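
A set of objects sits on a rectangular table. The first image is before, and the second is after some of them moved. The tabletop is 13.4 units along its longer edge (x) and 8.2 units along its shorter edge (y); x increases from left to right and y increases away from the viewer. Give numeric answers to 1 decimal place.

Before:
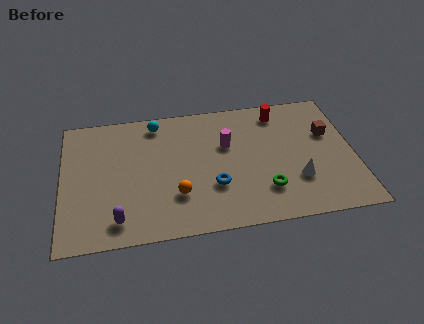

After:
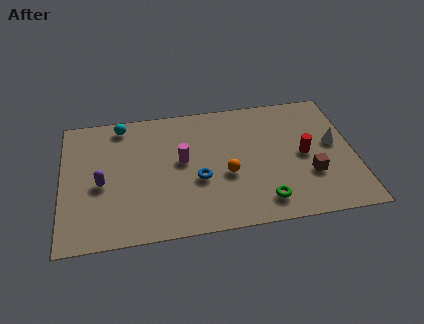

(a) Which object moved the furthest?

the red cylinder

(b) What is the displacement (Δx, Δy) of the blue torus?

(-0.7, 0.5)

The blue torus was at about (6.9, 2.7) and moved to about (6.2, 3.2).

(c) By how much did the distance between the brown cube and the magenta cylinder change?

+1.4

They were about 4.7 units apart before and 6.1 after — 1.4 units further apart.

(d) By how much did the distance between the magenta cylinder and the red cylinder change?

+2.6

Before: roughly 3.0 units apart; after: 5.6. That's 2.6 units further apart.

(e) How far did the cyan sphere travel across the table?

1.6

The cyan sphere moved from about (4.4, 7.1) to (2.8, 7.2), a distance of √(1.6² + 0.1²) ≈ 1.6.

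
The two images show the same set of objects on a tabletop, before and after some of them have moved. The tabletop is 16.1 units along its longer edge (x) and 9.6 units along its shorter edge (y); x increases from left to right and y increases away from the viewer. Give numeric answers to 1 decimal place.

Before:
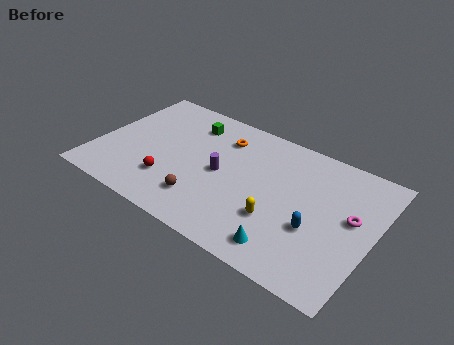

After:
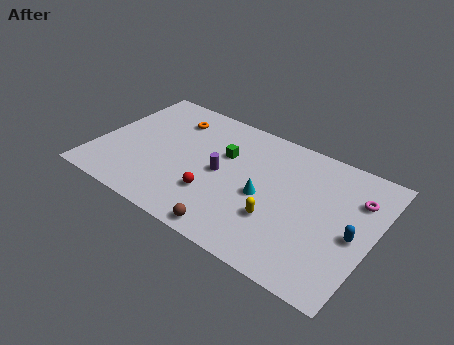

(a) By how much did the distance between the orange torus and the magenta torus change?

+3.0

They were about 8.1 units apart before and 11.1 after — 3.0 units further apart.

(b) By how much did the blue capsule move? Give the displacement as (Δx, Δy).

(2.1, 0.7)

The blue capsule was at about (13.0, 3.6) and moved to about (15.1, 4.3).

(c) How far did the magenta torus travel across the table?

1.5

The magenta torus moved from about (14.8, 5.4) to (14.9, 6.9), a distance of √(0.1² + 1.5²) ≈ 1.5.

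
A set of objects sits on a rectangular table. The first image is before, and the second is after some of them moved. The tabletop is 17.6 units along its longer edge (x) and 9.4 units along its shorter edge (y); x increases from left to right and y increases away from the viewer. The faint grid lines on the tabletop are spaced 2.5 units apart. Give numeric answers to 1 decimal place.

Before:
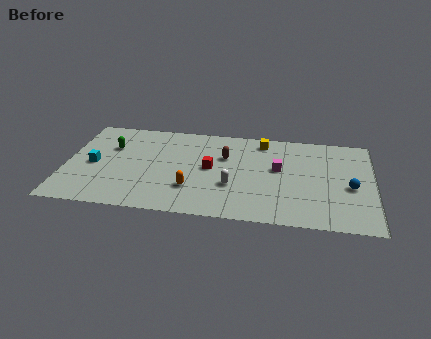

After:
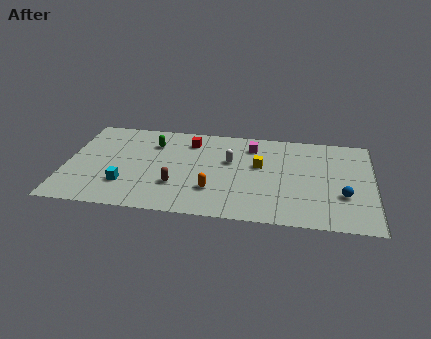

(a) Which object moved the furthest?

the brown capsule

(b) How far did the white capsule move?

2.5

The white capsule moved from about (9.6, 3.3) to (9.4, 5.8), a distance of √(0.2² + 2.5²) ≈ 2.5.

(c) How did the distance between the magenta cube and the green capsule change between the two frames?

-4.0

Before: roughly 9.7 units apart; after: 5.7. That's 4.0 units closer together.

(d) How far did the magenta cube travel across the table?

2.6

From (12.2, 5.4) to (10.6, 7.5), the magenta cube covered √(1.6² + 2.1²) ≈ 2.6 units.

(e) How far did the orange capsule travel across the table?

1.2

The orange capsule moved from about (7.3, 2.7) to (8.5, 2.7), a distance of √(1.2² + 0.0²) ≈ 1.2.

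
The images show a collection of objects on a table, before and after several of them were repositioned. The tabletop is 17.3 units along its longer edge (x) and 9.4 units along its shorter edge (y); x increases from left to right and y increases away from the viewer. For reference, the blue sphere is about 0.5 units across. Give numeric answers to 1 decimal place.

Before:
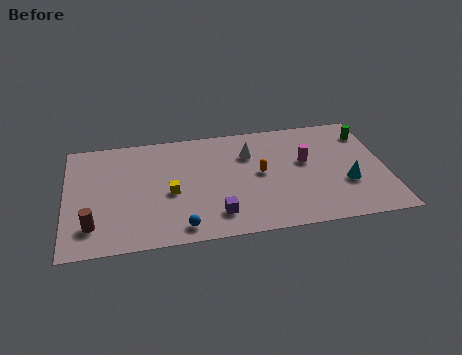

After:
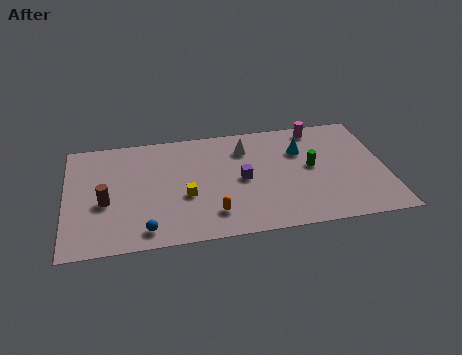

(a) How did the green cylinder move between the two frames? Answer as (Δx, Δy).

(-3.2, -2.4)

The green cylinder started near (16.5, 7.4) and ended near (13.3, 5.0).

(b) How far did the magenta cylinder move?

2.9

The magenta cylinder was near (13.0, 5.5) before and (13.8, 8.3) after, so it travelled √(0.8² + 2.8²) ≈ 2.9 units.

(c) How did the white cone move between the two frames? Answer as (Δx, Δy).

(-0.2, 0.5)

The white cone was at about (10.0, 6.7) and moved to about (9.8, 7.2).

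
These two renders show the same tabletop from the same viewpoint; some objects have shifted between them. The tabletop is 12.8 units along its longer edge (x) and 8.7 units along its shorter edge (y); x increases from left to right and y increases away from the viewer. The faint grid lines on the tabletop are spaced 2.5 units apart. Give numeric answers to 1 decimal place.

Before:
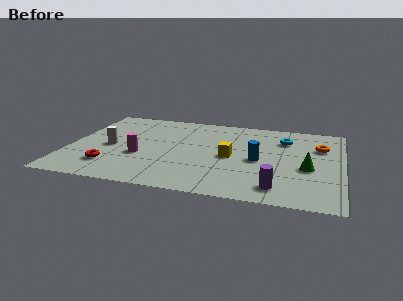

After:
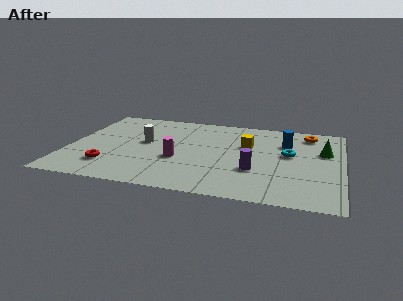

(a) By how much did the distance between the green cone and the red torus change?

+1.2

Before: roughly 9.2 units apart; after: 10.4. That's 1.2 units further apart.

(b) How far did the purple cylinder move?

1.9

The purple cylinder was near (9.9, 1.4) before and (8.8, 2.9) after, so it travelled √(1.1² + 1.5²) ≈ 1.9 units.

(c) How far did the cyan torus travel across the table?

1.6

From (10.0, 6.5) to (10.3, 4.9), the cyan torus covered √(0.3² + 1.6²) ≈ 1.6 units.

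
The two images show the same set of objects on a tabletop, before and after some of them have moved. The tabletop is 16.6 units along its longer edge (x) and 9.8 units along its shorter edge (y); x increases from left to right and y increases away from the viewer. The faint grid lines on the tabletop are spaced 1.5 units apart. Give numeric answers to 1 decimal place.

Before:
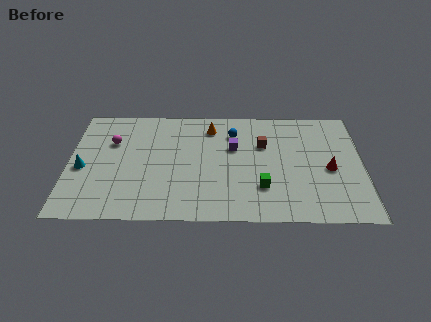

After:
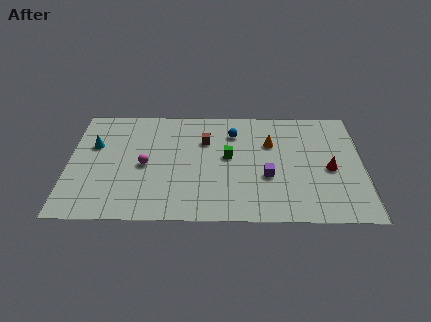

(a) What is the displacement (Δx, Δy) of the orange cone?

(3.4, -1.4)

From the two frames, the orange cone sits at roughly (8.0, 8.0) before and (11.4, 6.6) after.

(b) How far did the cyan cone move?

2.1

The cyan cone was near (0.8, 4.3) before and (1.4, 6.3) after, so it travelled √(0.6² + 2.0²) ≈ 2.1 units.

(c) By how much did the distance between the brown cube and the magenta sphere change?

-4.6

Before: roughly 8.6 units apart; after: 4.0. That's 4.6 units closer together.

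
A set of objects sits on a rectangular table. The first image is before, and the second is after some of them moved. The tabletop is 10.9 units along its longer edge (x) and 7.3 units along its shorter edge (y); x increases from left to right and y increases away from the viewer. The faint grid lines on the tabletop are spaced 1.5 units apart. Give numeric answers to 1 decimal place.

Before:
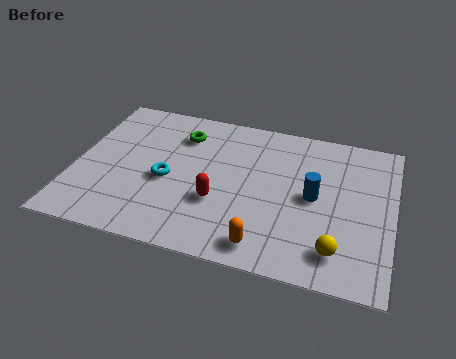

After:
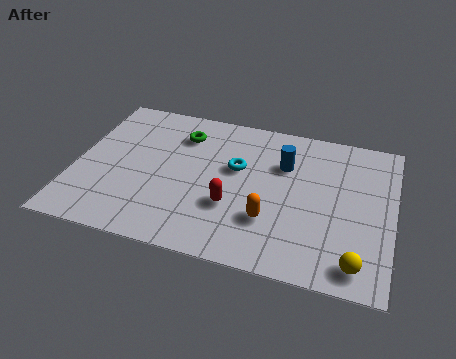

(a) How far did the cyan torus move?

2.6

The cyan torus moved from about (3.2, 3.2) to (5.5, 4.4), a distance of √(2.3² + 1.2²) ≈ 2.6.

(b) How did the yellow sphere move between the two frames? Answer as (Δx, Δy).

(0.7, -0.4)

The yellow sphere started near (9.1, 1.4) and ended near (9.8, 1.0).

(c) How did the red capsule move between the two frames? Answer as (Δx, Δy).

(0.5, -0.1)

From the two frames, the red capsule sits at roughly (5.0, 2.6) before and (5.5, 2.5) after.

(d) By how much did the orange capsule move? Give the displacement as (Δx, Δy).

(0.1, 1.2)

The orange capsule was at about (6.7, 1.0) and moved to about (6.8, 2.2).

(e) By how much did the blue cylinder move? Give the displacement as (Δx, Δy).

(-1.1, 1.3)

The blue cylinder was at about (8.2, 3.7) and moved to about (7.1, 5.0).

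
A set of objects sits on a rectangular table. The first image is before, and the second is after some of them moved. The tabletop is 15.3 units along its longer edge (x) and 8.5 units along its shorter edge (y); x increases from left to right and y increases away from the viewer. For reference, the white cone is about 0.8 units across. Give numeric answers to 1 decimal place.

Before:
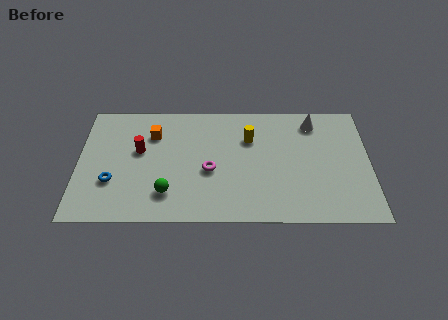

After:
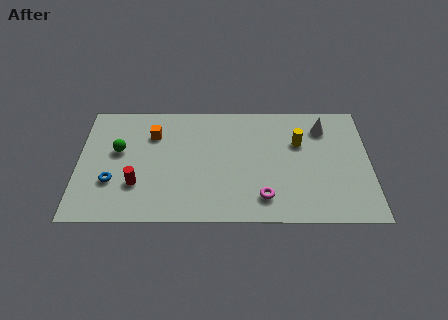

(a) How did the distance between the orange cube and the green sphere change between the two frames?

-2.1

They were about 4.3 units apart before and 2.2 after — 2.1 units closer together.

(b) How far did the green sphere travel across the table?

4.0

The green sphere was near (4.7, 2.0) before and (2.1, 5.0) after, so it travelled √(2.6² + 3.0²) ≈ 4.0 units.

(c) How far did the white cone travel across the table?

0.6

The white cone was near (12.4, 7.1) before and (12.9, 6.7) after, so it travelled √(0.5² + 0.4²) ≈ 0.6 units.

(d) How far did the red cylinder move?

2.4

From (3.2, 5.0) to (3.1, 2.6), the red cylinder covered √(0.1² + 2.4²) ≈ 2.4 units.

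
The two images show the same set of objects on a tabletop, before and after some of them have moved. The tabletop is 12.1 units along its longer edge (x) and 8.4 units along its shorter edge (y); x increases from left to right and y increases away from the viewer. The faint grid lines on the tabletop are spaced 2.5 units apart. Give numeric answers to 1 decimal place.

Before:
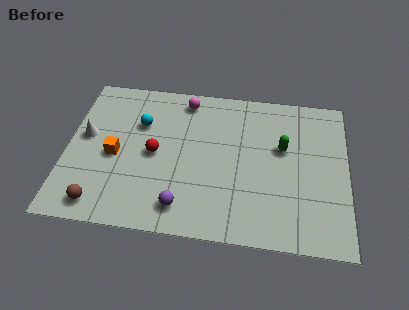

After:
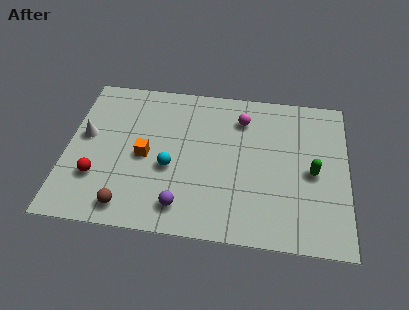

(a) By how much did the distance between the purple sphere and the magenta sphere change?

-0.3

The distance was about 5.9 in the first image and 5.6 in the second, so they moved 0.3 units closer together.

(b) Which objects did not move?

the white cone and the purple sphere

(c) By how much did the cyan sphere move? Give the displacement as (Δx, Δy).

(1.4, -2.3)

The cyan sphere was at about (3.1, 5.7) and moved to about (4.5, 3.4).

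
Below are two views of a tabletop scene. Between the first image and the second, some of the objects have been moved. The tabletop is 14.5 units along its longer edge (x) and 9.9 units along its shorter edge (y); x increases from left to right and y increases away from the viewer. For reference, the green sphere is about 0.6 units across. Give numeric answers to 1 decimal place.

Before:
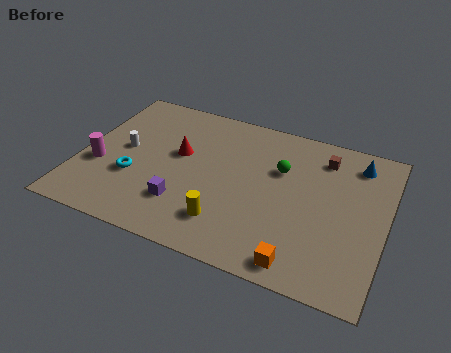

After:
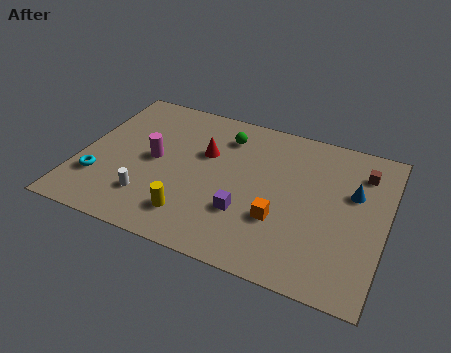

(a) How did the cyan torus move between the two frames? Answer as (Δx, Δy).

(-1.6, -0.7)

The cyan torus started near (2.7, 3.5) and ended near (1.1, 2.8).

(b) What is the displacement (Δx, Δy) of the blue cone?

(0.0, -2.0)

The blue cone started near (12.9, 8.2) and ended near (12.9, 6.2).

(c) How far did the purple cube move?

2.9

The purple cube moved from about (5.2, 2.6) to (8.1, 3.1), a distance of √(2.9² + 0.5²) ≈ 2.9.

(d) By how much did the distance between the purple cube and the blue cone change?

-3.8

They were about 9.5 units apart before and 5.7 after — 3.8 units closer together.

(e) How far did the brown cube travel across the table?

1.9

From (11.3, 8.0) to (13.2, 7.7), the brown cube covered √(1.9² + 0.3²) ≈ 1.9 units.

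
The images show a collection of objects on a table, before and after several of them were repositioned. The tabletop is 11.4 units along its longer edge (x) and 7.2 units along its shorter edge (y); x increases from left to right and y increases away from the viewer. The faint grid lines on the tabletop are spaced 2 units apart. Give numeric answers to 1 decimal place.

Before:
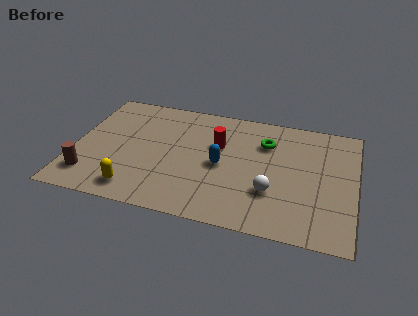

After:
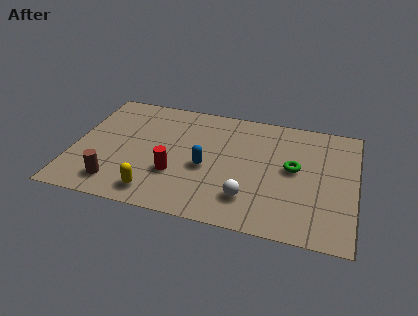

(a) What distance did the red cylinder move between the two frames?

2.7

From (5.8, 4.6) to (4.2, 2.4), the red cylinder covered √(1.6² + 2.2²) ≈ 2.7 units.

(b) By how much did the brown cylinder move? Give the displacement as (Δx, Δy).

(1.1, -0.2)

The brown cylinder was at about (0.8, 1.5) and moved to about (1.9, 1.3).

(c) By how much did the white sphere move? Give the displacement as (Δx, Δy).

(-0.9, -0.6)

From the two frames, the white sphere sits at roughly (8.1, 2.3) before and (7.2, 1.7) after.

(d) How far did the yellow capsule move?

0.8

From (2.7, 1.1) to (3.5, 1.1), the yellow capsule covered √(0.8² + 0.0²) ≈ 0.8 units.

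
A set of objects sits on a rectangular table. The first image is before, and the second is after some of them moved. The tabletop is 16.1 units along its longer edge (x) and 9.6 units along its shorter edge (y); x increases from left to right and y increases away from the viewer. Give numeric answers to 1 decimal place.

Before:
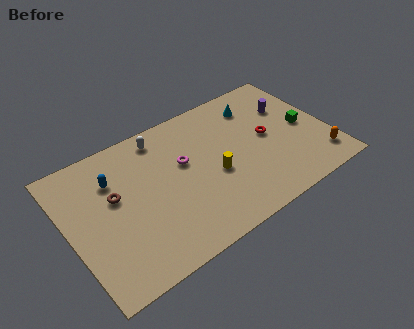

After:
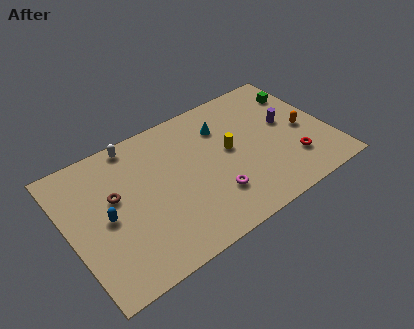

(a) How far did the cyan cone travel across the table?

2.4

From (12.2, 7.6) to (9.9, 7.1), the cyan cone covered √(2.3² + 0.5²) ≈ 2.4 units.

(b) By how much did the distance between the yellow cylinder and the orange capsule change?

-2.0

They were about 6.7 units apart before and 4.7 after — 2.0 units closer together.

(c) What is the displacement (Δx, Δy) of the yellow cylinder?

(1.2, 1.2)

From the two frames, the yellow cylinder sits at roughly (8.8, 4.0) before and (10.0, 5.2) after.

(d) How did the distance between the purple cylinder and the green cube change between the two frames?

+0.3

They were about 2.0 units apart before and 2.3 after — 0.3 units further apart.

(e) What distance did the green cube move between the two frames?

2.7

From (14.7, 4.6) to (15.0, 7.3), the green cube covered √(0.3² + 2.7²) ≈ 2.7 units.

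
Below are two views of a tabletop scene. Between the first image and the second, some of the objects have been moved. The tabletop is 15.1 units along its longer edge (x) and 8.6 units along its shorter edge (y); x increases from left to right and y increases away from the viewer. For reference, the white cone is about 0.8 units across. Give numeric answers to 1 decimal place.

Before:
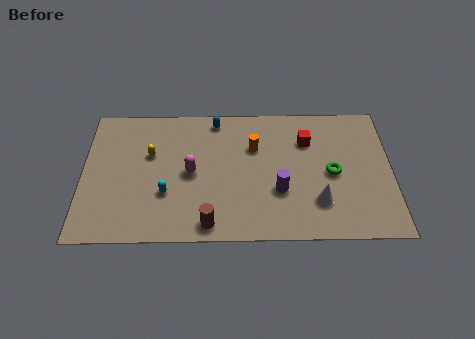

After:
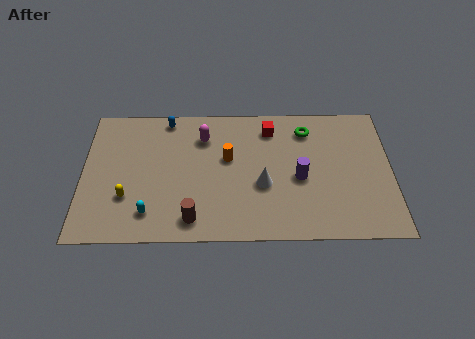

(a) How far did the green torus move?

3.0

The green torus moved from about (12.2, 4.1) to (11.0, 6.9), a distance of √(1.2² + 2.8²) ≈ 3.0.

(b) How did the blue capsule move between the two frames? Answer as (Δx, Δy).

(-2.4, 0.1)

The blue capsule was at about (6.5, 7.6) and moved to about (4.1, 7.7).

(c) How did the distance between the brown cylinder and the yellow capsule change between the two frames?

-1.8

They were about 5.3 units apart before and 3.5 after — 1.8 units closer together.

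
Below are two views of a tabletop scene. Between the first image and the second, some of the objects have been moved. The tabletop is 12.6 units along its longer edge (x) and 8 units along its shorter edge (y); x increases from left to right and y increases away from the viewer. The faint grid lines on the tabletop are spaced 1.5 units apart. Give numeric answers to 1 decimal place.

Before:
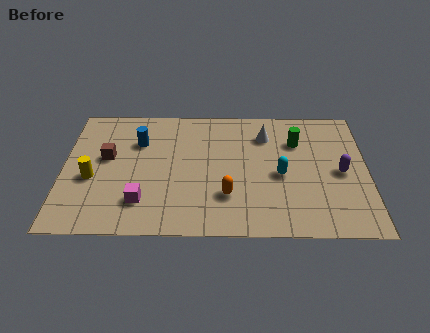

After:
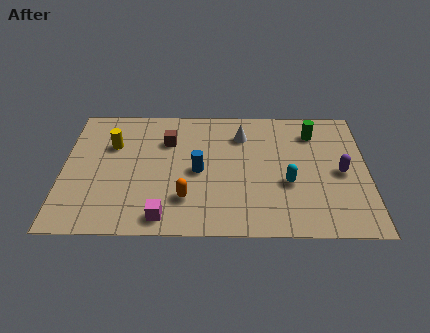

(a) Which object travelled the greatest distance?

the blue cylinder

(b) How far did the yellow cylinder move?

2.2

The yellow cylinder moved from about (1.2, 3.3) to (2.0, 5.4), a distance of √(0.8² + 2.1²) ≈ 2.2.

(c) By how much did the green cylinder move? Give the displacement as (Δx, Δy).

(0.7, 0.6)

The green cylinder started near (9.7, 5.7) and ended near (10.4, 6.3).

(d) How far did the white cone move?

1.0

The white cone moved from about (8.4, 6.1) to (7.4, 6.1), a distance of √(1.0² + 0.0²) ≈ 1.0.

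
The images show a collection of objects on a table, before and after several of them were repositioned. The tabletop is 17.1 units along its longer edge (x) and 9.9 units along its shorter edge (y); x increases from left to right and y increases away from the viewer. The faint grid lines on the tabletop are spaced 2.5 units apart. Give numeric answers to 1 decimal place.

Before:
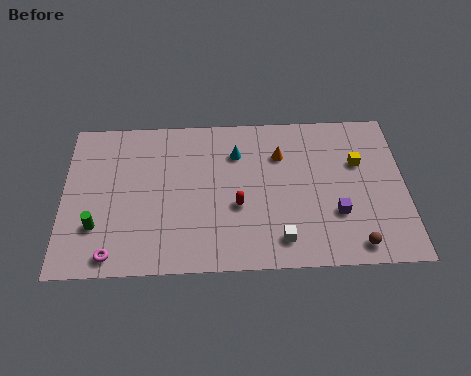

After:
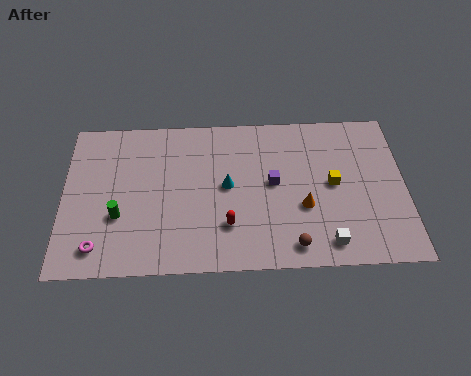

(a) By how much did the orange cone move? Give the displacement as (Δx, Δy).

(1.1, -3.4)

From the two frames, the orange cone sits at roughly (10.9, 7.1) before and (12.0, 3.7) after.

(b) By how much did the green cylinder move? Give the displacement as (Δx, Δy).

(1.1, 0.6)

From the two frames, the green cylinder sits at roughly (1.7, 2.9) before and (2.8, 3.5) after.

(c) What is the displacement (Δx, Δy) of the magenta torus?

(-0.7, 0.5)

The magenta torus was at about (2.5, 1.1) and moved to about (1.8, 1.6).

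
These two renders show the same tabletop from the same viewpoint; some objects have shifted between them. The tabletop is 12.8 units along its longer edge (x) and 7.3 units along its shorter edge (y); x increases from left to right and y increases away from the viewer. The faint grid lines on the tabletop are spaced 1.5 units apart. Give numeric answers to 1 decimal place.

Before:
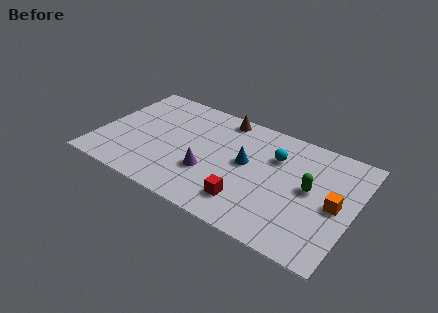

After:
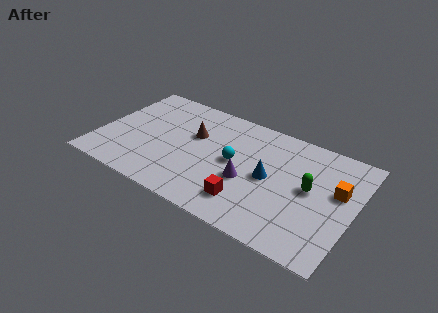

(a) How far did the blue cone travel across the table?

1.3

From (7.4, 4.0) to (8.6, 3.6), the blue cone covered √(1.2² + 0.4²) ≈ 1.3 units.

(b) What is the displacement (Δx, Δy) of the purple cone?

(1.9, 0.4)

From the two frames, the purple cone sits at roughly (5.7, 2.5) before and (7.6, 2.9) after.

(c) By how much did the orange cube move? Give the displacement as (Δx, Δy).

(0.0, 0.9)

The orange cube was at about (11.9, 3.5) and moved to about (11.9, 4.4).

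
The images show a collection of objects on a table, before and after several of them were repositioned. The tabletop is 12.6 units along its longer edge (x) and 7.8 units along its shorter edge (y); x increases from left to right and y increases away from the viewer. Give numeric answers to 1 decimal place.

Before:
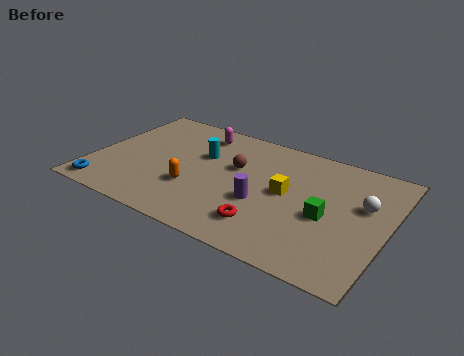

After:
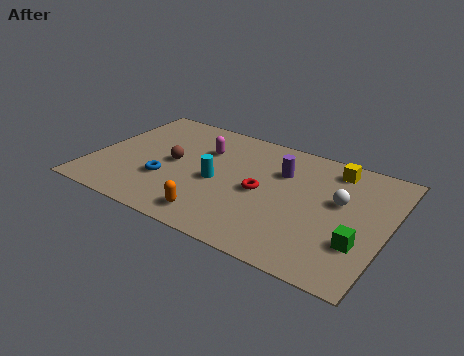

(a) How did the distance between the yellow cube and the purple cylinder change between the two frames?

+1.0

They were about 1.4 units apart before and 2.4 after — 1.0 units further apart.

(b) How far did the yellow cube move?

3.0

The yellow cube was near (8.3, 4.1) before and (10.0, 6.6) after, so it travelled √(1.7² + 2.5²) ≈ 3.0 units.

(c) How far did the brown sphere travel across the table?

2.8

The brown sphere was near (6.0, 4.8) before and (3.4, 3.9) after, so it travelled √(2.6² + 0.9²) ≈ 2.8 units.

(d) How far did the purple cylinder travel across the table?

2.5

The purple cylinder moved from about (7.4, 3.0) to (7.9, 5.4), a distance of √(0.5² + 2.4²) ≈ 2.5.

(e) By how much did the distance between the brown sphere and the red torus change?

+0.3

The distance was about 3.6 in the first image and 3.9 in the second, so they moved 0.3 units further apart.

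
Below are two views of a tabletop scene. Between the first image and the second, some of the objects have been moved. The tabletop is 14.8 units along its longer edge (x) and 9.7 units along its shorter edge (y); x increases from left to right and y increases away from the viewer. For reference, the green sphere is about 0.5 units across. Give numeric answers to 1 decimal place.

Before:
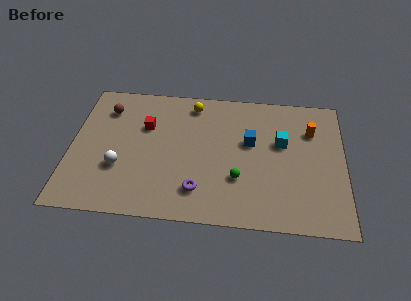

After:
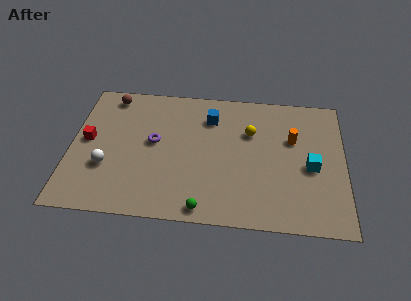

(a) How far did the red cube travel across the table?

3.4

The red cube moved from about (4.0, 6.4) to (0.9, 5.1), a distance of √(3.1² + 1.3²) ≈ 3.4.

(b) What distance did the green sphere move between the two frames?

2.8

The green sphere was near (9.1, 3.1) before and (7.3, 0.9) after, so it travelled √(1.8² + 2.2²) ≈ 2.8 units.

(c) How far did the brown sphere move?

1.0

The brown sphere moved from about (1.8, 7.5) to (2.0, 8.5), a distance of √(0.2² + 1.0²) ≈ 1.0.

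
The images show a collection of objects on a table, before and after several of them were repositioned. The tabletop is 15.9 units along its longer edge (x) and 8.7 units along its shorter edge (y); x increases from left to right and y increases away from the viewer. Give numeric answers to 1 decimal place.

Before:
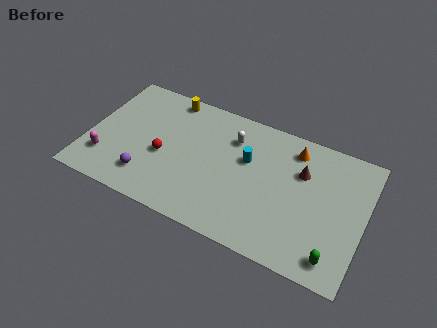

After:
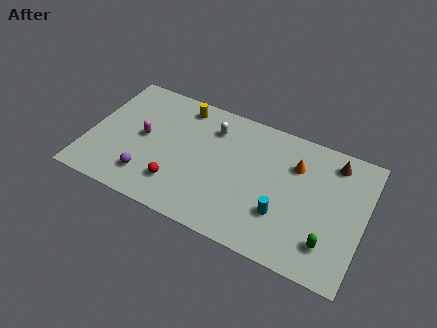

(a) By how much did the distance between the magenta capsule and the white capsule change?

-3.7

They were about 8.1 units apart before and 4.4 after — 3.7 units closer together.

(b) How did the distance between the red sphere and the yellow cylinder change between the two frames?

+1.3

They were about 4.1 units apart before and 5.4 after — 1.3 units further apart.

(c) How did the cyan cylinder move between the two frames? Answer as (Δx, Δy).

(2.3, -2.7)

The cyan cylinder started near (9.1, 5.4) and ended near (11.4, 2.7).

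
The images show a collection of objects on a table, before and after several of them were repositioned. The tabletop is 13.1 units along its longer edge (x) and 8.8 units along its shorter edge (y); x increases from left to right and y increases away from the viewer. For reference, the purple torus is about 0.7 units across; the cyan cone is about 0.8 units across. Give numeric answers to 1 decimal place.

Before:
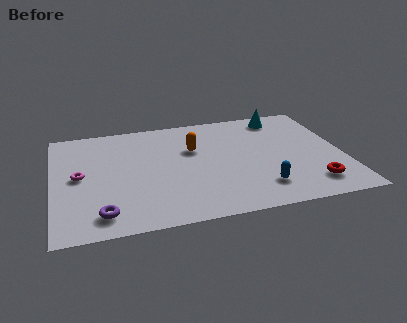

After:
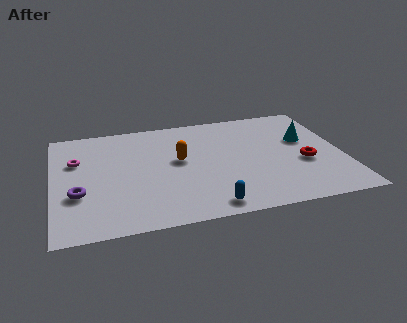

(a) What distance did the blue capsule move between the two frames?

2.6

From (9.2, 1.9) to (6.8, 1.0), the blue capsule covered √(2.4² + 0.9²) ≈ 2.6 units.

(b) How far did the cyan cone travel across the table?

2.4

From (10.6, 7.6) to (11.5, 5.4), the cyan cone covered √(0.9² + 2.2²) ≈ 2.4 units.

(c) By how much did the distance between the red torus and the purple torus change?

+0.8

The distance was about 9.4 in the first image and 10.2 in the second, so they moved 0.8 units further apart.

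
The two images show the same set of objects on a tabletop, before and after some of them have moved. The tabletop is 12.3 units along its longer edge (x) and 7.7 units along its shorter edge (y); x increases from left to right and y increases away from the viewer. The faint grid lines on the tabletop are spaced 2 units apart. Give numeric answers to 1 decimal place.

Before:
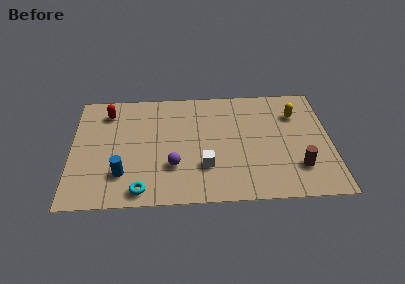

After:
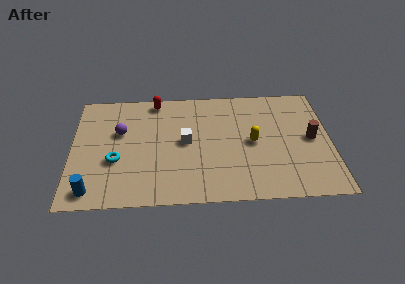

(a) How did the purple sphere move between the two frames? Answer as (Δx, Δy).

(-2.5, 2.4)

From the two frames, the purple sphere sits at roughly (4.8, 2.4) before and (2.3, 4.8) after.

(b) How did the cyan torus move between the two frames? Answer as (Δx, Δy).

(-1.2, 2.0)

The cyan torus started near (3.3, 0.9) and ended near (2.1, 2.9).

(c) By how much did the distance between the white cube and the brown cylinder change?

+1.6

They were about 4.4 units apart before and 6.0 after — 1.6 units further apart.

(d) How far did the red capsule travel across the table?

2.4

The red capsule moved from about (1.7, 6.2) to (4.0, 6.9), a distance of √(2.3² + 0.7²) ≈ 2.4.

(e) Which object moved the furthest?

the purple sphere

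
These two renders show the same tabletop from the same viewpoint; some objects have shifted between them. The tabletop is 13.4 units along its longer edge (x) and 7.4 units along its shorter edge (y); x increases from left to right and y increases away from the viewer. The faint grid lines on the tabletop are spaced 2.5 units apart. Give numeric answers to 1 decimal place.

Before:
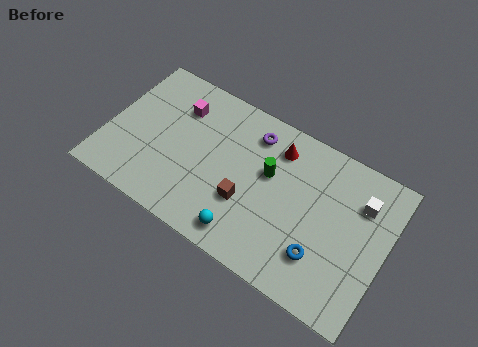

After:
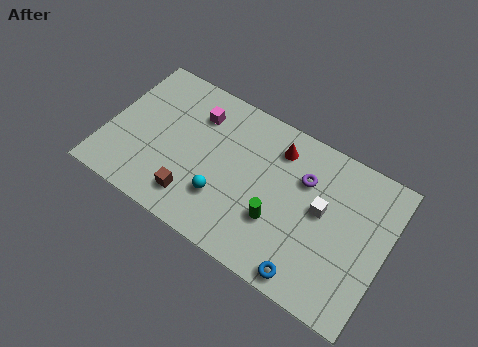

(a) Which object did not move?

the red cone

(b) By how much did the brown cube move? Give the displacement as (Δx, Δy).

(-2.4, -1.1)

The brown cube started near (6.9, 2.6) and ended near (4.5, 1.5).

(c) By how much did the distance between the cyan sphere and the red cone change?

-0.6

The distance was about 4.9 in the first image and 4.3 in the second, so they moved 0.6 units closer together.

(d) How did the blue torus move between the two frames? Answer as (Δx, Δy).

(-0.4, -1.2)

From the two frames, the blue torus sits at roughly (10.6, 2.0) before and (10.2, 0.8) after.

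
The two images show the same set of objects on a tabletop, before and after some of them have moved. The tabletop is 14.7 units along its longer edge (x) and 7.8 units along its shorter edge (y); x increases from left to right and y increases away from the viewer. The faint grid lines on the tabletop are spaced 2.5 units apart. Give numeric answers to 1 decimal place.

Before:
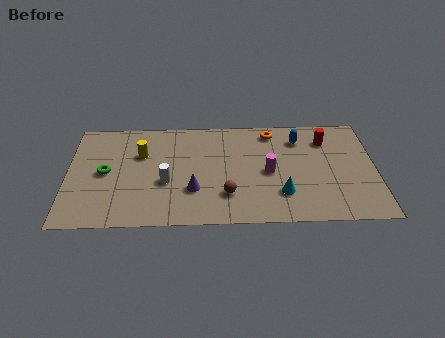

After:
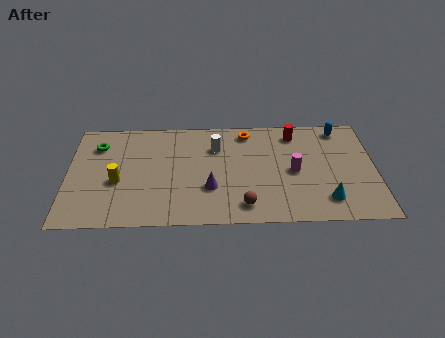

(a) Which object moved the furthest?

the white cylinder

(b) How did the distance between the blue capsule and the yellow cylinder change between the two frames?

+3.6

They were about 7.7 units apart before and 11.3 after — 3.6 units further apart.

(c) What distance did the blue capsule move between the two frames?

2.1

From (11.1, 6.1) to (13.1, 6.8), the blue capsule covered √(2.0² + 0.7²) ≈ 2.1 units.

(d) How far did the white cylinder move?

3.5

From (4.7, 3.1) to (7.1, 5.6), the white cylinder covered √(2.4² + 2.5²) ≈ 3.5 units.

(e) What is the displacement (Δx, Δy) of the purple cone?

(0.8, 0.1)

The purple cone started near (6.0, 2.5) and ended near (6.8, 2.6).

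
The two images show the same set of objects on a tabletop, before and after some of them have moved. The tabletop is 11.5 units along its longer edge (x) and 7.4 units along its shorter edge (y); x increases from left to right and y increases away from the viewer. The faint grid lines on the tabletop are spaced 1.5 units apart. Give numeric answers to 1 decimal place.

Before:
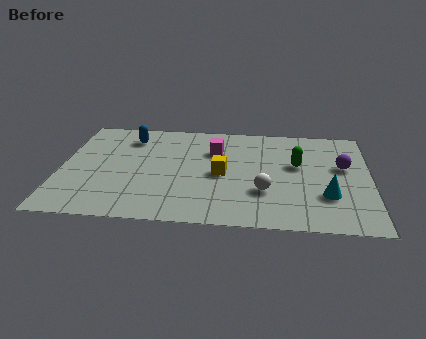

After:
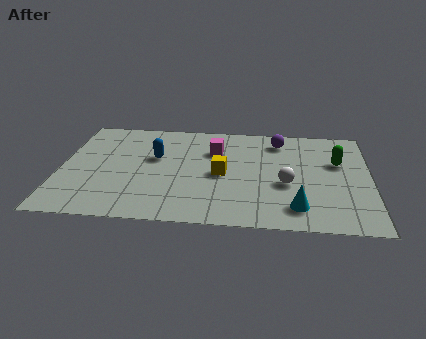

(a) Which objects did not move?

the yellow cube and the magenta cube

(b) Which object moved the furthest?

the purple sphere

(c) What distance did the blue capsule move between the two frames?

1.7

The blue capsule moved from about (2.5, 5.9) to (3.5, 4.5), a distance of √(1.0² + 1.4²) ≈ 1.7.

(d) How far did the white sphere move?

1.0

From (7.6, 2.4) to (8.4, 3.0), the white sphere covered √(0.8² + 0.6²) ≈ 1.0 units.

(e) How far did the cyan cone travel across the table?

1.4

From (9.9, 2.3) to (8.8, 1.4), the cyan cone covered √(1.1² + 0.9²) ≈ 1.4 units.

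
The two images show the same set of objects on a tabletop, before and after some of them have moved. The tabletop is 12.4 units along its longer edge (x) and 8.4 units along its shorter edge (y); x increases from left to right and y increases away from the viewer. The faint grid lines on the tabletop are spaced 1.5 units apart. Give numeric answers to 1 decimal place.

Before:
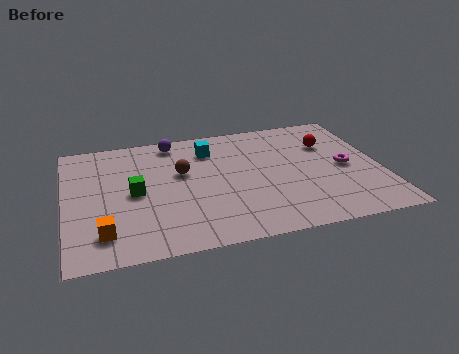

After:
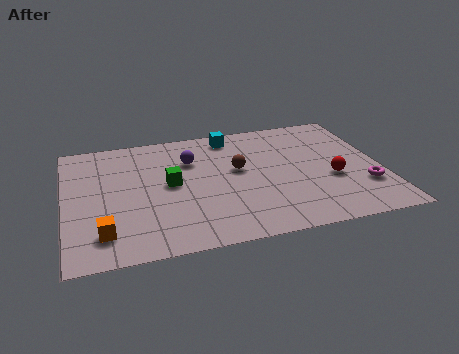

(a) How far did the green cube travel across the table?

1.4

The green cube was near (2.7, 4.1) before and (4.1, 4.4) after, so it travelled √(1.4² + 0.3²) ≈ 1.4 units.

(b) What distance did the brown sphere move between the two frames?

2.2

From (4.6, 5.1) to (6.8, 4.8), the brown sphere covered √(2.2² + 0.3²) ≈ 2.2 units.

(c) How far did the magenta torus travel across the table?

1.6

The magenta torus was near (11.0, 4.0) before and (11.6, 2.5) after, so it travelled √(0.6² + 1.5²) ≈ 1.6 units.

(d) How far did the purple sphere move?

1.6

The purple sphere moved from about (4.4, 7.4) to (5.0, 5.9), a distance of √(0.6² + 1.5²) ≈ 1.6.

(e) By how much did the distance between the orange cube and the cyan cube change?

+1.2

Before: roughly 6.5 units apart; after: 7.7. That's 1.2 units further apart.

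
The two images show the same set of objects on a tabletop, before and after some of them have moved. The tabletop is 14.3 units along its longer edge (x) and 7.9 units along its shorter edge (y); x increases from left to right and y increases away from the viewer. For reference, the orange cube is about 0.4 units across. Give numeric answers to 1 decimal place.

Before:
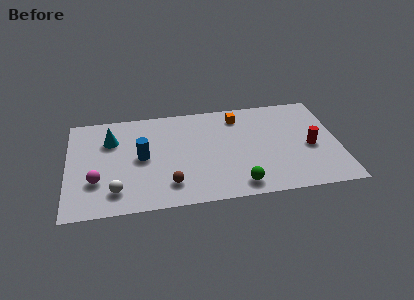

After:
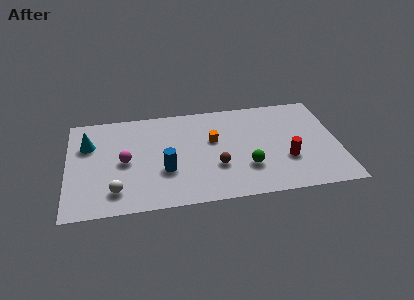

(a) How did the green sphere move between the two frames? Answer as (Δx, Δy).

(0.5, 1.3)

From the two frames, the green sphere sits at roughly (8.9, 1.1) before and (9.4, 2.4) after.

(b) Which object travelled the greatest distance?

the brown sphere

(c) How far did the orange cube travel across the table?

2.2

From (9.1, 6.5) to (7.7, 4.8), the orange cube covered √(1.4² + 1.7²) ≈ 2.2 units.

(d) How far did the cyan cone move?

1.2

The cyan cone was near (2.3, 5.6) before and (1.1, 5.4) after, so it travelled √(1.2² + 0.2²) ≈ 1.2 units.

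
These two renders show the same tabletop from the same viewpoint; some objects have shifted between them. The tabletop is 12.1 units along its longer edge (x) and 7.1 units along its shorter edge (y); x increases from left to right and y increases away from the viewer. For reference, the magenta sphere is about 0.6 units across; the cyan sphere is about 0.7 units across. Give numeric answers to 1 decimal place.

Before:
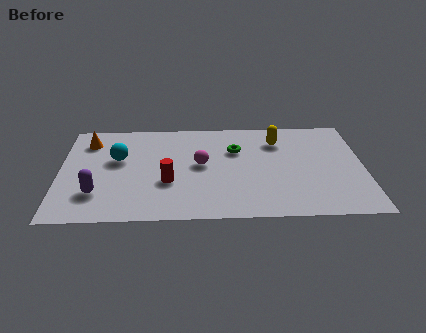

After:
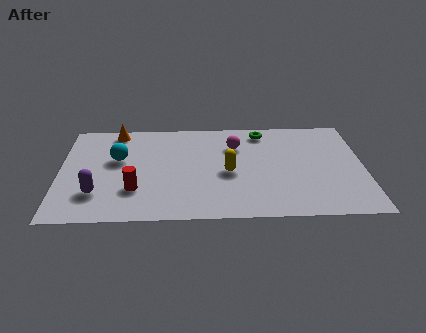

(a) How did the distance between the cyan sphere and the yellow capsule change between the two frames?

-2.0

The distance was about 6.5 in the first image and 4.5 in the second, so they moved 2.0 units closer together.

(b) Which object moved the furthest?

the yellow capsule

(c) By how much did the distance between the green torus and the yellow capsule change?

+1.4

Before: roughly 1.8 units apart; after: 3.2. That's 1.4 units further apart.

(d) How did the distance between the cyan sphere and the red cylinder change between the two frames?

-0.3

They were about 2.6 units apart before and 2.3 after — 0.3 units closer together.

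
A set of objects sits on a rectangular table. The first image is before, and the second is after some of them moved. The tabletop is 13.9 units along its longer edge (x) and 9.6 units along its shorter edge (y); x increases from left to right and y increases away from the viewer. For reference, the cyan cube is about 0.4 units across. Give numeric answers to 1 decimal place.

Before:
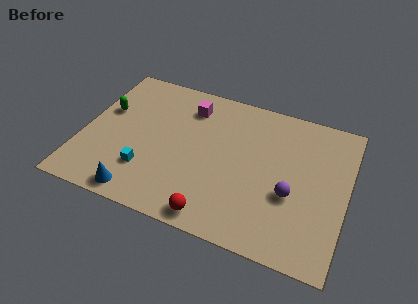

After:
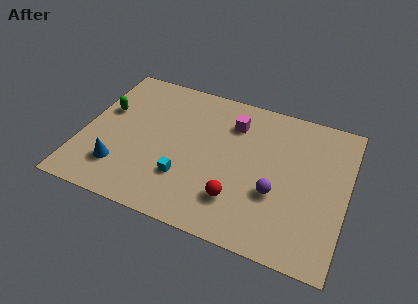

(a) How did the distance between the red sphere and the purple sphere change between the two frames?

-2.4

They were about 4.6 units apart before and 2.2 after — 2.4 units closer together.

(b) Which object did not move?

the green capsule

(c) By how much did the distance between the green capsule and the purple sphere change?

-0.7

Before: roughly 10.3 units apart; after: 9.6. That's 0.7 units closer together.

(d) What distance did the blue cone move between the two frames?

1.8

The blue cone was near (3.4, 1.0) before and (2.2, 2.3) after, so it travelled √(1.2² + 1.3²) ≈ 1.8 units.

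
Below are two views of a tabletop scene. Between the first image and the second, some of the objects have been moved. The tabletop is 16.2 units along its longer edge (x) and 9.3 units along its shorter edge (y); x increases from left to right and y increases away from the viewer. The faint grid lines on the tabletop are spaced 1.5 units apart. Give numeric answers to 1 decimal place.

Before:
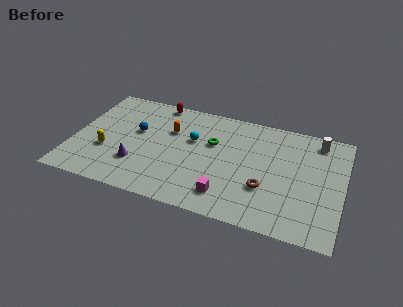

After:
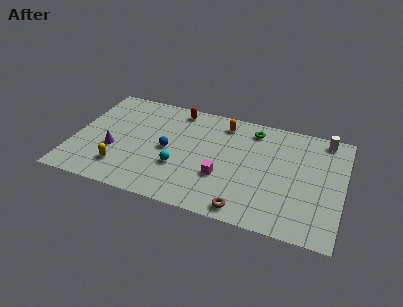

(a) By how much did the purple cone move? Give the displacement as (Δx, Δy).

(-1.5, 0.8)

The purple cone started near (4.0, 2.7) and ended near (2.5, 3.5).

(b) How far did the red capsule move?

1.2

The red capsule moved from about (4.7, 8.5) to (5.9, 8.2), a distance of √(1.2² + 0.3²) ≈ 1.2.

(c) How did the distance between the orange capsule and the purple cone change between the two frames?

+3.7

They were about 3.9 units apart before and 7.6 after — 3.7 units further apart.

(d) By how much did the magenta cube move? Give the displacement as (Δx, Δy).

(-0.4, 1.4)

From the two frames, the magenta cube sits at roughly (9.5, 1.8) before and (9.1, 3.2) after.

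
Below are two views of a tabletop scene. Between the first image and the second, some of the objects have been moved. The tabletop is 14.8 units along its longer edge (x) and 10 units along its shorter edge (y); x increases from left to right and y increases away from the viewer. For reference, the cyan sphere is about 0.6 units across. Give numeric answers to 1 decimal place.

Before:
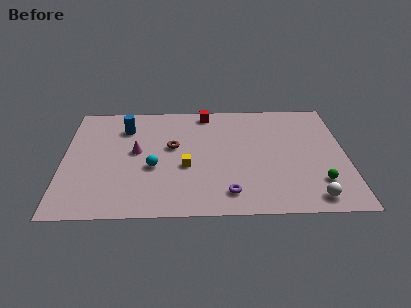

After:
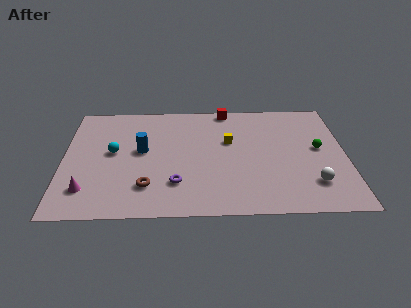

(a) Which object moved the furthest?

the magenta cone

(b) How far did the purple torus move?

2.8

From (8.6, 1.7) to (5.9, 2.6), the purple torus covered √(2.7² + 0.9²) ≈ 2.8 units.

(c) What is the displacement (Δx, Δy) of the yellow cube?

(2.3, 2.2)

The yellow cube was at about (6.4, 4.0) and moved to about (8.7, 6.2).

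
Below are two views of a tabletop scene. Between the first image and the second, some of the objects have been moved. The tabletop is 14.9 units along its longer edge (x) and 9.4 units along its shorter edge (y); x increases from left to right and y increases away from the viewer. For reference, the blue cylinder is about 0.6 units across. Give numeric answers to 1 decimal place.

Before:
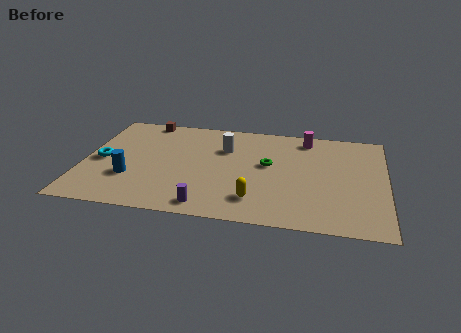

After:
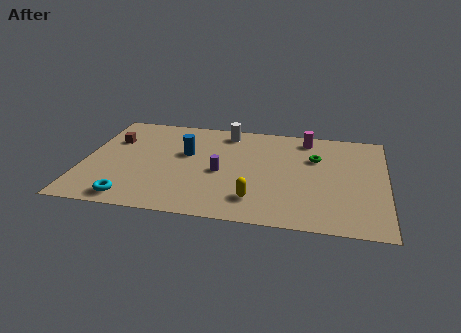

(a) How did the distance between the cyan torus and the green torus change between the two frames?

+2.0

They were about 8.2 units apart before and 10.2 after — 2.0 units further apart.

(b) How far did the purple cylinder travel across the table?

3.1

The purple cylinder was near (6.3, 1.1) before and (6.8, 4.2) after, so it travelled √(0.5² + 3.1²) ≈ 3.1 units.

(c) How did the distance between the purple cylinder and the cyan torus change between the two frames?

-1.1

The distance was about 6.3 in the first image and 5.2 in the second, so they moved 1.1 units closer together.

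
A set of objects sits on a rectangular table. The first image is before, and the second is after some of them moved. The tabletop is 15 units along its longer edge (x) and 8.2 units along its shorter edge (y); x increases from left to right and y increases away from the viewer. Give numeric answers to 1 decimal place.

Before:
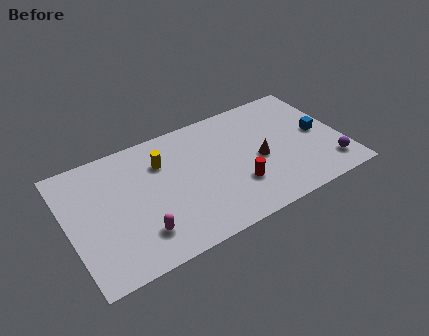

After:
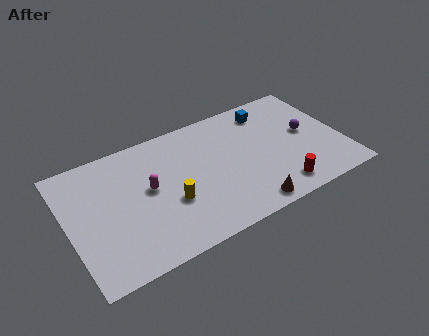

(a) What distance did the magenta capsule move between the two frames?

2.7

The magenta capsule was near (3.6, 1.9) before and (4.4, 4.5) after, so it travelled √(0.8² + 2.6²) ≈ 2.7 units.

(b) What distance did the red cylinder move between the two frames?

2.4

The red cylinder was near (9.0, 2.5) before and (11.1, 1.3) after, so it travelled √(2.1² + 1.2²) ≈ 2.4 units.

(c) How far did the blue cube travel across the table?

3.6

The blue cube moved from about (13.8, 4.1) to (11.4, 6.8), a distance of √(2.4² + 2.7²) ≈ 3.6.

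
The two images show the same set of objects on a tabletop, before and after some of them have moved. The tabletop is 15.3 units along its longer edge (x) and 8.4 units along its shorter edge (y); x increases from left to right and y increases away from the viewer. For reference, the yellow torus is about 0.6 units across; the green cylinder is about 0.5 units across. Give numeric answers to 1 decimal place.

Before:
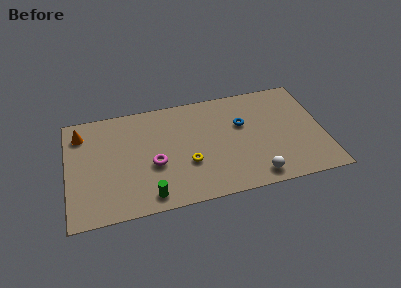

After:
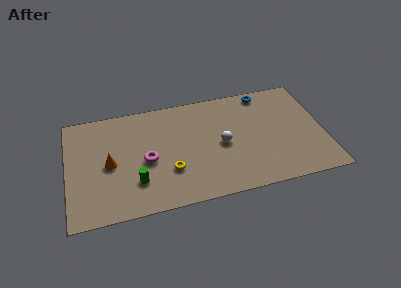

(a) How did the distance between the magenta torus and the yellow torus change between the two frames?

-0.3

The distance was about 2.0 in the first image and 1.7 in the second, so they moved 0.3 units closer together.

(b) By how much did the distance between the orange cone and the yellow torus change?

-3.5

The distance was about 7.2 in the first image and 3.7 in the second, so they moved 3.5 units closer together.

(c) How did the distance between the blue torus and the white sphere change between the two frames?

+0.3

Before: roughly 4.2 units apart; after: 4.5. That's 0.3 units further apart.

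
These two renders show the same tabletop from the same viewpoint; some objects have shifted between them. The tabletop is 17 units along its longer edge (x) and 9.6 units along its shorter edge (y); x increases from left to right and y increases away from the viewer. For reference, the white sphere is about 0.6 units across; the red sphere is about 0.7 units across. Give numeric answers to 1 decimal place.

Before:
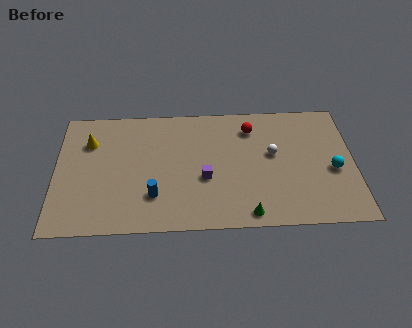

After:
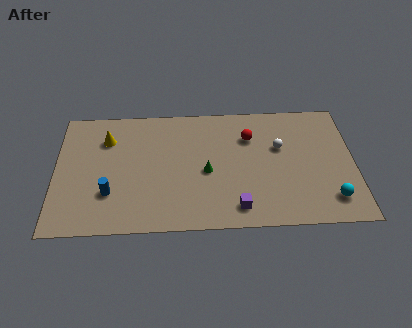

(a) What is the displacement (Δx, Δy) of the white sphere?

(0.4, 0.5)

From the two frames, the white sphere sits at roughly (12.4, 5.5) before and (12.8, 6.0) after.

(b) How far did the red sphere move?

0.7

From (11.2, 7.6) to (11.1, 6.9), the red sphere covered √(0.1² + 0.7²) ≈ 0.7 units.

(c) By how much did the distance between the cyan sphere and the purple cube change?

-2.0

The distance was about 7.3 in the first image and 5.3 in the second, so they moved 2.0 units closer together.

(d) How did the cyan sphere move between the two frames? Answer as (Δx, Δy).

(-0.2, -2.2)

The cyan sphere was at about (15.8, 4.1) and moved to about (15.6, 1.9).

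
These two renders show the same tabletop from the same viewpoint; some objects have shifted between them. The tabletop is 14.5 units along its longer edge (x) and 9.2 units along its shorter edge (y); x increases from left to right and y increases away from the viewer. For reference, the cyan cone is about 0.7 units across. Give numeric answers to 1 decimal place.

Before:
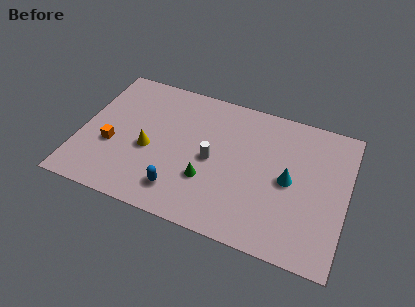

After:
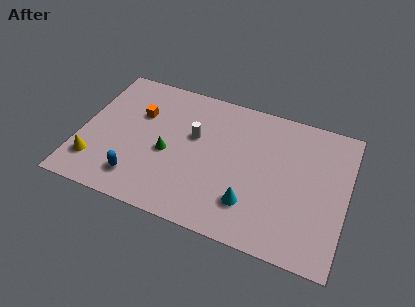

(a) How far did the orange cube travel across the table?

2.9

The orange cube moved from about (1.8, 3.5) to (3.0, 6.1), a distance of √(1.2² + 2.6²) ≈ 2.9.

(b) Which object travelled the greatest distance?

the yellow cone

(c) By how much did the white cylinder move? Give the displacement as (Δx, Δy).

(-1.1, 1.2)

The white cylinder was at about (7.2, 4.4) and moved to about (6.1, 5.6).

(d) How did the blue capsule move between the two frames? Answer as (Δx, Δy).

(-2.3, 0.0)

The blue capsule started near (5.7, 1.8) and ended near (3.4, 1.8).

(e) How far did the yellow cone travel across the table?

3.3

The yellow cone was near (3.8, 3.9) before and (1.0, 2.1) after, so it travelled √(2.8² + 1.8²) ≈ 3.3 units.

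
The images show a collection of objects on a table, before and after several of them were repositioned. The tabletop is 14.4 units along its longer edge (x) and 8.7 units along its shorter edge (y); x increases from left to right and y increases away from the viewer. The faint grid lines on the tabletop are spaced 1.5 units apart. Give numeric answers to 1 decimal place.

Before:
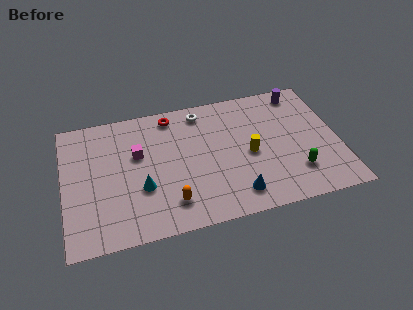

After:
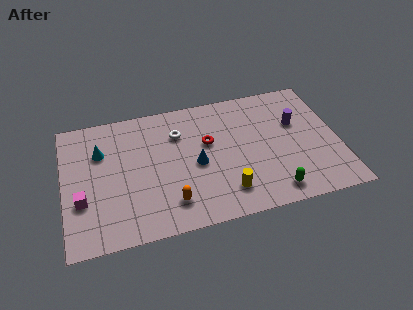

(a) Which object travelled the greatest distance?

the magenta cube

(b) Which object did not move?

the orange capsule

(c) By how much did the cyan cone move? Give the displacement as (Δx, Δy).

(-2.0, 2.9)

From the two frames, the cyan cone sits at roughly (4.0, 3.1) before and (2.0, 6.0) after.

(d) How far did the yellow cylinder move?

2.6

The yellow cylinder moved from about (9.7, 4.0) to (8.3, 1.8), a distance of √(1.4² + 2.2²) ≈ 2.6.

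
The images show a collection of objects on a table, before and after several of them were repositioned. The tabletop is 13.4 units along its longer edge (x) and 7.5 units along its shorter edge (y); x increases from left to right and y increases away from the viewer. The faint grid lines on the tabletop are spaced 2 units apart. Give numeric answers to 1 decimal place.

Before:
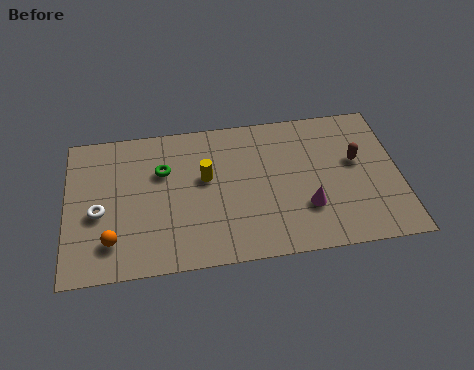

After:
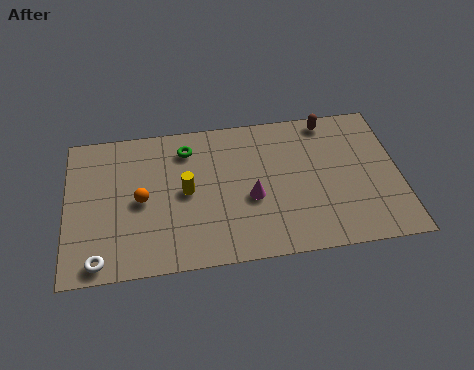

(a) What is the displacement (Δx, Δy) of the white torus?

(0.0, -2.4)

From the two frames, the white torus sits at roughly (1.3, 3.2) before and (1.3, 0.8) after.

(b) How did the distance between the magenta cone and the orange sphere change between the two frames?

-3.4

Before: roughly 7.8 units apart; after: 4.4. That's 3.4 units closer together.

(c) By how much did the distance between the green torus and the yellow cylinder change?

+0.4

Before: roughly 1.8 units apart; after: 2.2. That's 0.4 units further apart.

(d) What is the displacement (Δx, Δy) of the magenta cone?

(-2.2, 0.8)

The magenta cone was at about (9.6, 2.3) and moved to about (7.4, 3.1).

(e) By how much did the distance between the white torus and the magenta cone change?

-1.8

They were about 8.3 units apart before and 6.5 after — 1.8 units closer together.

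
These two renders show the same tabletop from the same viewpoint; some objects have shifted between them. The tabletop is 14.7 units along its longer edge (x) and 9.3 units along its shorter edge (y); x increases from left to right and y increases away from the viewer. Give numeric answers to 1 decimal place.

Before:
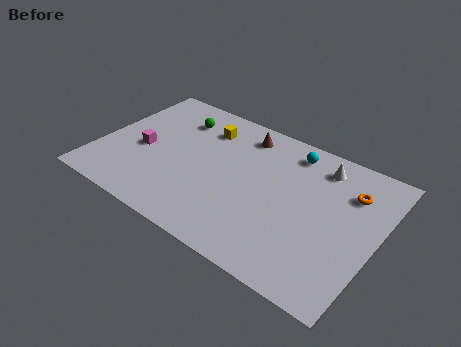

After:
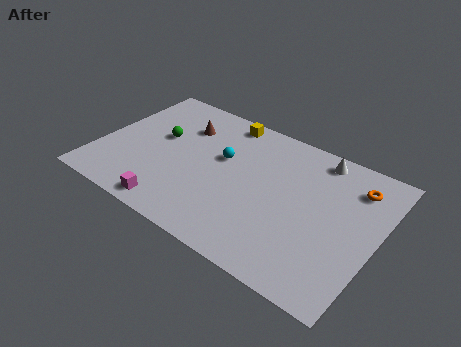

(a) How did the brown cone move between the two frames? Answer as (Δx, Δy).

(-3.1, -1.0)

The brown cone started near (7.1, 7.8) and ended near (4.0, 6.8).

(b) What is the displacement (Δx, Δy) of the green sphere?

(-0.6, -1.8)

From the two frames, the green sphere sits at roughly (3.6, 7.2) before and (3.0, 5.4) after.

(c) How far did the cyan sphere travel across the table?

4.0

The cyan sphere was near (9.7, 7.9) before and (6.4, 5.6) after, so it travelled √(3.3² + 2.3²) ≈ 4.0 units.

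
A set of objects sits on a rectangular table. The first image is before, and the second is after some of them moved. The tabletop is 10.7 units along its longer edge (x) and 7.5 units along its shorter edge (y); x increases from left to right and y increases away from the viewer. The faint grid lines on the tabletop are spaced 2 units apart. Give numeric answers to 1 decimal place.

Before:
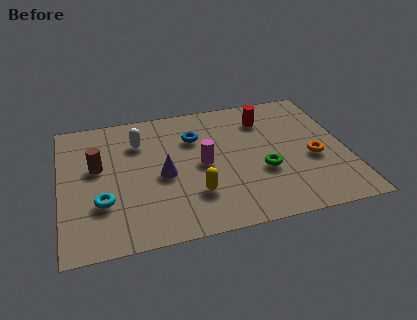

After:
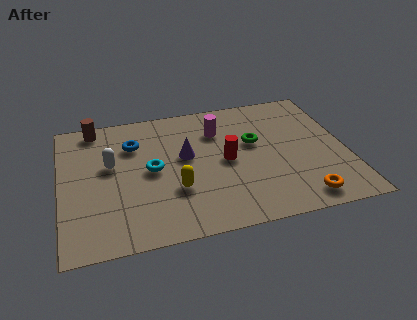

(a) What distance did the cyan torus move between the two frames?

2.4

The cyan torus moved from about (1.5, 2.4) to (3.4, 3.8), a distance of √(1.9² + 1.4²) ≈ 2.4.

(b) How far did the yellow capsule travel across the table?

0.8

The yellow capsule moved from about (4.9, 2.1) to (4.2, 2.5), a distance of √(0.7² + 0.4²) ≈ 0.8.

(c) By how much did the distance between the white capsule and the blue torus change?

-0.8

Before: roughly 2.1 units apart; after: 1.3. That's 0.8 units closer together.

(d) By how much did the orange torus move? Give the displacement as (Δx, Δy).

(-0.6, -2.1)

The orange torus was at about (9.4, 3.1) and moved to about (8.8, 1.0).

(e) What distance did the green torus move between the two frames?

1.7

The green torus was near (7.5, 2.8) before and (7.3, 4.5) after, so it travelled √(0.2² + 1.7²) ≈ 1.7 units.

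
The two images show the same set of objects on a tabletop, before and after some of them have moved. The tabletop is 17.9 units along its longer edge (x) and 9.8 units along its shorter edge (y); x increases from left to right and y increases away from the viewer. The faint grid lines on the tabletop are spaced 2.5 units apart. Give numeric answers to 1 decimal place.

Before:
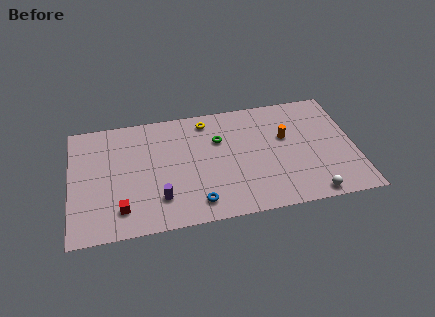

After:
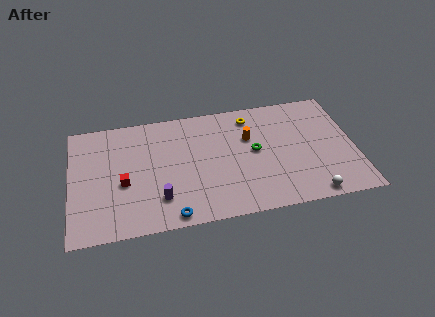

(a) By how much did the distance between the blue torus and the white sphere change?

+1.6

They were about 7.1 units apart before and 8.7 after — 1.6 units further apart.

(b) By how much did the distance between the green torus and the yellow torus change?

+1.1

Before: roughly 1.9 units apart; after: 3.0. That's 1.1 units further apart.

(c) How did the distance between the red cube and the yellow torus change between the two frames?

+0.7

They were about 8.5 units apart before and 9.2 after — 0.7 units further apart.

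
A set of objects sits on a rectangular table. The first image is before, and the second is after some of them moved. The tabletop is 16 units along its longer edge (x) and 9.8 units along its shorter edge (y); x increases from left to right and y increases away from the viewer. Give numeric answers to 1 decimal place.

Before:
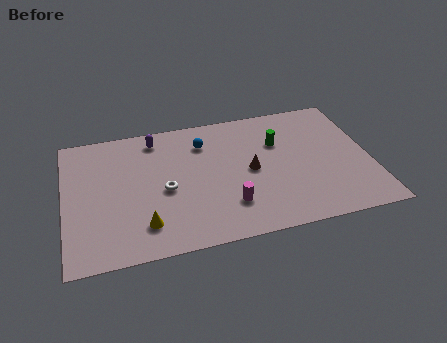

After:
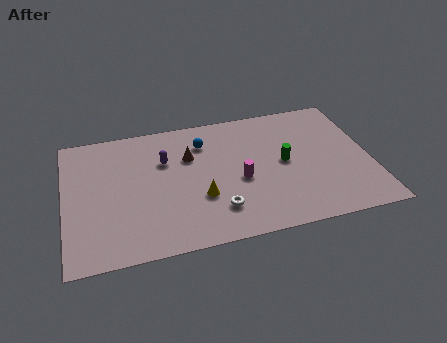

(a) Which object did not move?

the blue sphere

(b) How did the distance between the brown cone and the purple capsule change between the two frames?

-4.7

They were about 6.0 units apart before and 1.3 after — 4.7 units closer together.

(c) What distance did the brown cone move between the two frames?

3.6

The brown cone moved from about (9.7, 4.8) to (6.6, 6.6), a distance of √(3.1² + 1.8²) ≈ 3.6.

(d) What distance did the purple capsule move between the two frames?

1.8

The purple capsule was near (4.9, 8.4) before and (5.3, 6.6) after, so it travelled √(0.4² + 1.8²) ≈ 1.8 units.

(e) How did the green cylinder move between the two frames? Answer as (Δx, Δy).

(0.2, -1.6)

From the two frames, the green cylinder sits at roughly (11.3, 6.6) before and (11.5, 5.0) after.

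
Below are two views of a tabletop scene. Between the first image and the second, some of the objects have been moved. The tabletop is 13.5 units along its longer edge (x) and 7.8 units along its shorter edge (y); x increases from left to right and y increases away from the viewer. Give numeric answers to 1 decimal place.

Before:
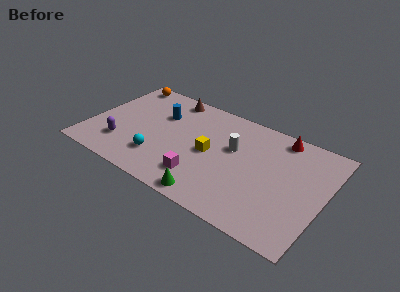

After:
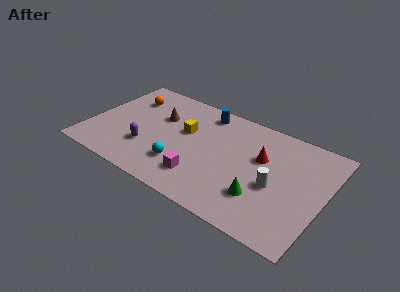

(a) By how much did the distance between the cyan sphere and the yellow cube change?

-0.6

The distance was about 3.2 in the first image and 2.6 in the second, so they moved 0.6 units closer together.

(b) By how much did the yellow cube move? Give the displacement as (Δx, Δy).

(-1.6, 0.9)

From the two frames, the yellow cube sits at roughly (7.0, 3.8) before and (5.4, 4.7) after.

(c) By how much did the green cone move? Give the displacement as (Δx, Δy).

(2.6, 1.4)

The green cone started near (7.6, 0.8) and ended near (10.2, 2.2).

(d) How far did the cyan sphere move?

1.3

The cyan sphere was near (4.3, 2.0) before and (5.6, 2.1) after, so it travelled √(1.3² + 0.1²) ≈ 1.3 units.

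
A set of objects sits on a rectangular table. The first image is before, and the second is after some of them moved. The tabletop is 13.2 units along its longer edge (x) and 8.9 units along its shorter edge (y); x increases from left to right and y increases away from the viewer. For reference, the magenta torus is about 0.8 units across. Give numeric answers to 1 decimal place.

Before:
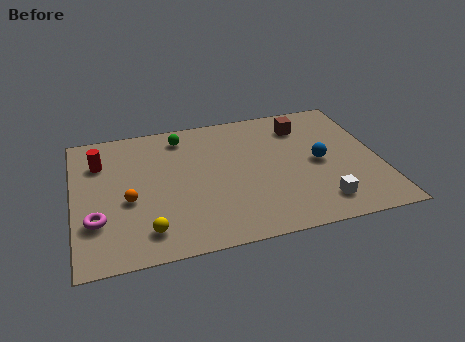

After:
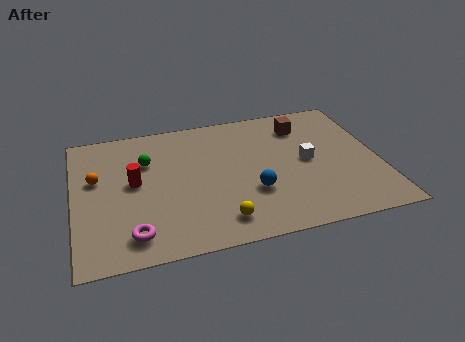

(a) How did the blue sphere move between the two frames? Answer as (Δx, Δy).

(-3.0, -1.3)

The blue sphere was at about (10.6, 4.3) and moved to about (7.6, 3.0).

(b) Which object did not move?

the brown cube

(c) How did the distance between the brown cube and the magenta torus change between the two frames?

-0.7

Before: roughly 10.2 units apart; after: 9.5. That's 0.7 units closer together.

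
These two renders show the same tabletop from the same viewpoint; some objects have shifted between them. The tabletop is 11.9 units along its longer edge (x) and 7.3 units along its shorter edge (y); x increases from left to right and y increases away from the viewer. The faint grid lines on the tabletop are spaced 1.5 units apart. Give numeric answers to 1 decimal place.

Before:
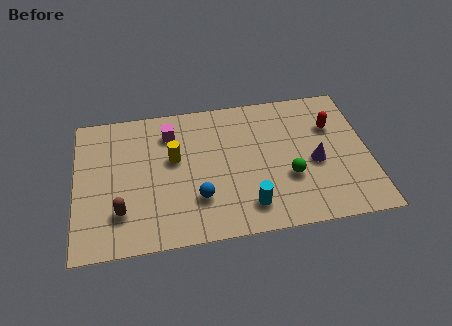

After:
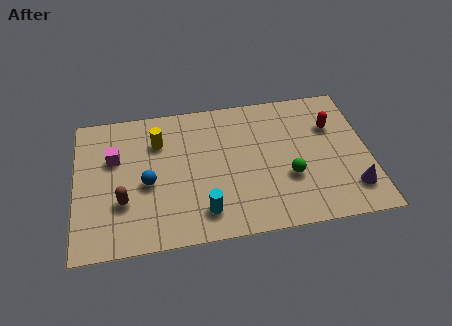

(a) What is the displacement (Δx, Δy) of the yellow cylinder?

(-0.6, 1.0)

From the two frames, the yellow cylinder sits at roughly (4.0, 4.3) before and (3.4, 5.3) after.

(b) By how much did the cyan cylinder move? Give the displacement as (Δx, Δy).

(-1.8, 0.0)

The cyan cylinder started near (6.9, 1.4) and ended near (5.1, 1.4).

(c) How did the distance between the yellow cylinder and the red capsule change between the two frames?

+0.6

The distance was about 6.5 in the first image and 7.1 in the second, so they moved 0.6 units further apart.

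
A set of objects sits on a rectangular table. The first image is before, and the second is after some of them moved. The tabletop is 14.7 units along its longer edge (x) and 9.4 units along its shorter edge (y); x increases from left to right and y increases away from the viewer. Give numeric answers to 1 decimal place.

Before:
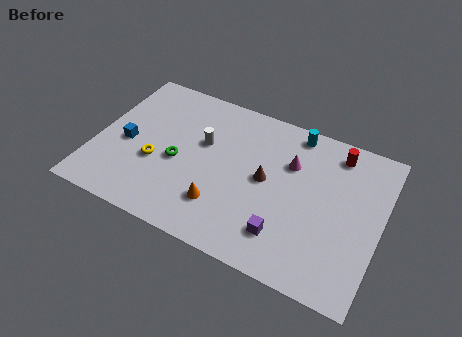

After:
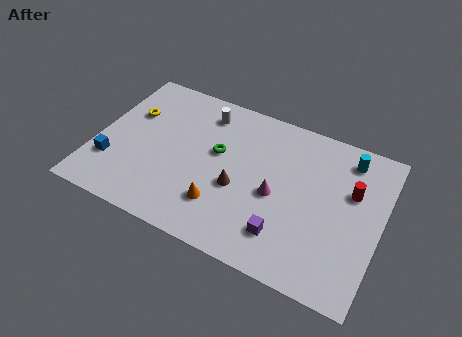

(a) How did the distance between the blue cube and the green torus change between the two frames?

+3.2

Before: roughly 2.7 units apart; after: 5.9. That's 3.2 units further apart.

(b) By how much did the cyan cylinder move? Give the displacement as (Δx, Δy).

(2.8, -0.5)

From the two frames, the cyan cylinder sits at roughly (9.9, 8.4) before and (12.7, 7.9) after.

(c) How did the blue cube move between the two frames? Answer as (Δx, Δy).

(-0.6, -1.5)

From the two frames, the blue cube sits at roughly (1.6, 4.2) before and (1.0, 2.7) after.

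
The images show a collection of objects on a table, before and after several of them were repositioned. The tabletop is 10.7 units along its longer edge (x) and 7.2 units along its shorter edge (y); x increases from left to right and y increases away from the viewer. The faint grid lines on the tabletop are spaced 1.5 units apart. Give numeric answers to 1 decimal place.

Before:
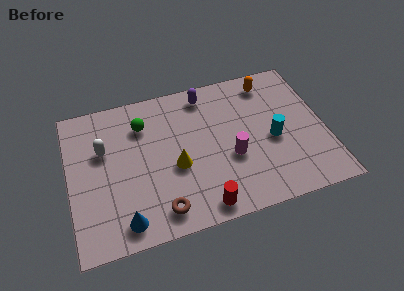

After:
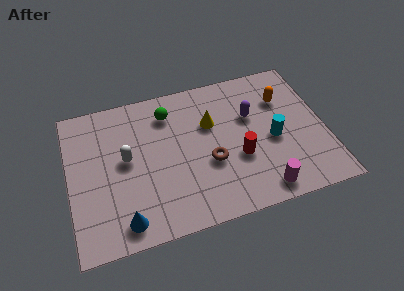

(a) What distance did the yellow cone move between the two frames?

2.3

The yellow cone moved from about (4.4, 3.0) to (6.0, 4.7), a distance of √(1.6² + 1.7²) ≈ 2.3.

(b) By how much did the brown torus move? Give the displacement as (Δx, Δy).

(2.2, 1.7)

The brown torus started near (3.6, 1.1) and ended near (5.8, 2.8).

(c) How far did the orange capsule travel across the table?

1.1

From (8.6, 6.1) to (9.1, 5.1), the orange capsule covered √(0.5² + 1.0²) ≈ 1.1 units.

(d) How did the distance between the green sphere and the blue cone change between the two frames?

+0.7

They were about 4.5 units apart before and 5.2 after — 0.7 units further apart.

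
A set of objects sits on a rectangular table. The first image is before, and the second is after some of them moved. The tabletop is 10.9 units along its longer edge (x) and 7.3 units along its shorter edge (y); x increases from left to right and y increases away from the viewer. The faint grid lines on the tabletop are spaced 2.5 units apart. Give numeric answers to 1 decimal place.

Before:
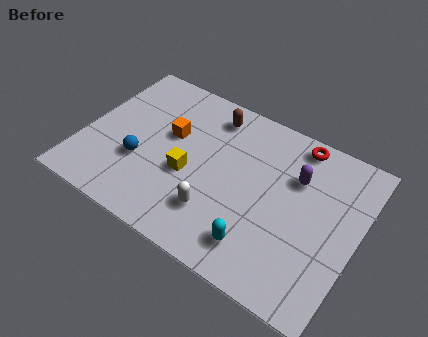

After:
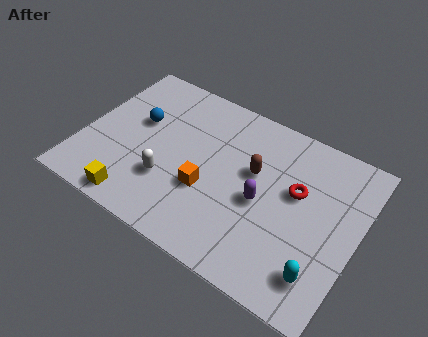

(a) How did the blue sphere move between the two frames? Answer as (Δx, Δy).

(-0.4, 1.8)

From the two frames, the blue sphere sits at roughly (2.4, 2.6) before and (2.0, 4.4) after.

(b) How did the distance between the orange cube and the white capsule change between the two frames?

-1.8

The distance was about 3.4 in the first image and 1.6 in the second, so they moved 1.8 units closer together.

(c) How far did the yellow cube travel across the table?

2.8

The yellow cube moved from about (4.3, 3.0) to (2.6, 0.8), a distance of √(1.7² + 2.2²) ≈ 2.8.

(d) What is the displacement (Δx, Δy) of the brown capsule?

(2.0, -1.7)

The brown capsule was at about (4.7, 6.1) and moved to about (6.7, 4.4).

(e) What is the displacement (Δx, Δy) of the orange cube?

(1.8, -1.7)

The orange cube started near (3.3, 4.4) and ended near (5.1, 2.7).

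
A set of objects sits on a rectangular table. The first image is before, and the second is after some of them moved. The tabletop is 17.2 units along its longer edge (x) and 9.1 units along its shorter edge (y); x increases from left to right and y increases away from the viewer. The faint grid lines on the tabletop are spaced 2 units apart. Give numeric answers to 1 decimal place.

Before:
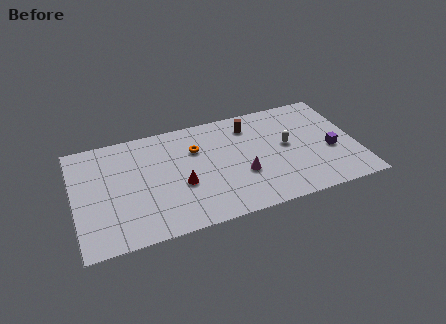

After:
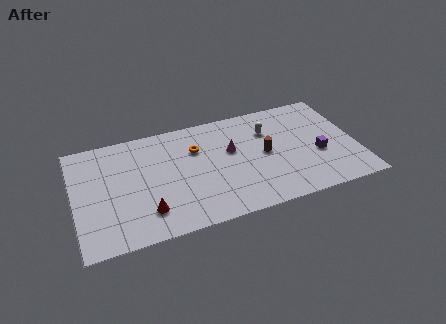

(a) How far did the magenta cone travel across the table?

2.3

The magenta cone was near (10.1, 3.3) before and (9.6, 5.5) after, so it travelled √(0.5² + 2.2²) ≈ 2.3 units.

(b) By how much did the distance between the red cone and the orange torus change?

+2.4

The distance was about 2.9 in the first image and 5.3 in the second, so they moved 2.4 units further apart.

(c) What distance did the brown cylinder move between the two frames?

2.8

The brown cylinder moved from about (10.9, 7.3) to (11.6, 4.6), a distance of √(0.7² + 2.7²) ≈ 2.8.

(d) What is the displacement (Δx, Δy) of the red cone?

(-2.2, -1.5)

From the two frames, the red cone sits at roughly (6.4, 3.6) before and (4.2, 2.1) after.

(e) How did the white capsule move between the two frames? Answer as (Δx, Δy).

(-1.0, 1.6)

The white capsule was at about (13.0, 4.9) and moved to about (12.0, 6.5).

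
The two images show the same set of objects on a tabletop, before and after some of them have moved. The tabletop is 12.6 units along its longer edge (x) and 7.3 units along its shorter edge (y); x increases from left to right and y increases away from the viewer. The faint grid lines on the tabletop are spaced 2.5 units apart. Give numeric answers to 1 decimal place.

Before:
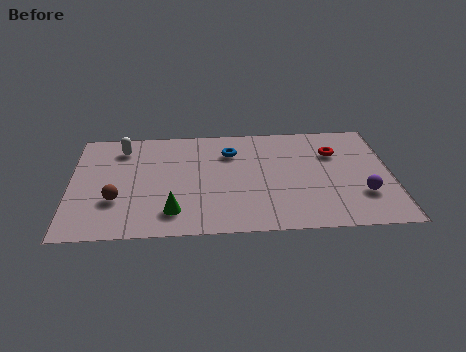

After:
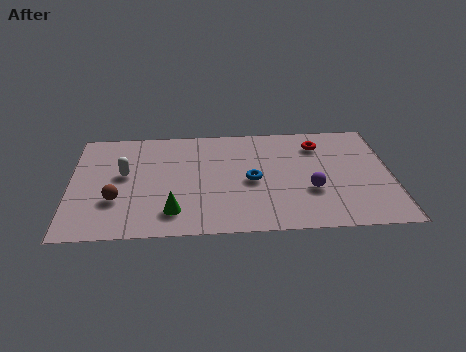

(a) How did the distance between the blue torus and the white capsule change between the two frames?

+0.7

They were about 4.3 units apart before and 5.0 after — 0.7 units further apart.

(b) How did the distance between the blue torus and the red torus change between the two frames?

-0.6

Before: roughly 4.1 units apart; after: 3.5. That's 0.6 units closer together.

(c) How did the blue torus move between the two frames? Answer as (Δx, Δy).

(0.8, -2.0)

The blue torus started near (6.3, 5.4) and ended near (7.1, 3.4).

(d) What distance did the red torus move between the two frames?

0.8

The red torus moved from about (10.4, 5.1) to (9.8, 5.7), a distance of √(0.6² + 0.6²) ≈ 0.8.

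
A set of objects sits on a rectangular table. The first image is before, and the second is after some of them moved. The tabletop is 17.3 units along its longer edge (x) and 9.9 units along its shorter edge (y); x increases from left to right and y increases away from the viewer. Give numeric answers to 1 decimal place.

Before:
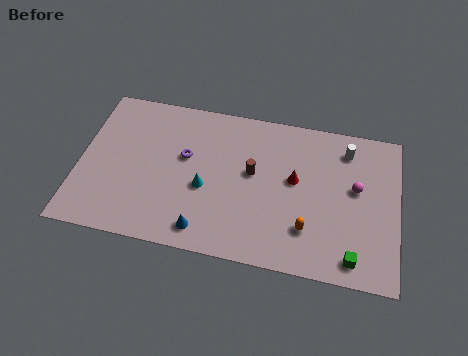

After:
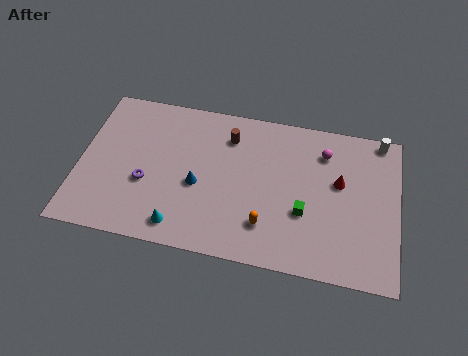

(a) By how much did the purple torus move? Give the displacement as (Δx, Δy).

(-2.0, -2.1)

From the two frames, the purple torus sits at roughly (5.7, 5.9) before and (3.7, 3.8) after.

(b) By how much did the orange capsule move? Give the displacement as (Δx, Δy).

(-2.2, -0.2)

The orange capsule started near (12.5, 2.6) and ended near (10.3, 2.4).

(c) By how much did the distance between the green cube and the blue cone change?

-2.2

They were about 8.0 units apart before and 5.8 after — 2.2 units closer together.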